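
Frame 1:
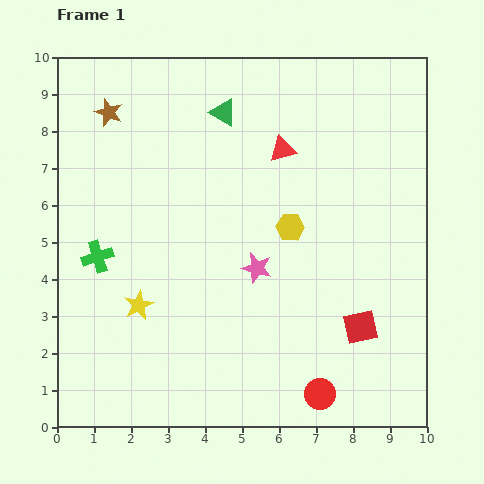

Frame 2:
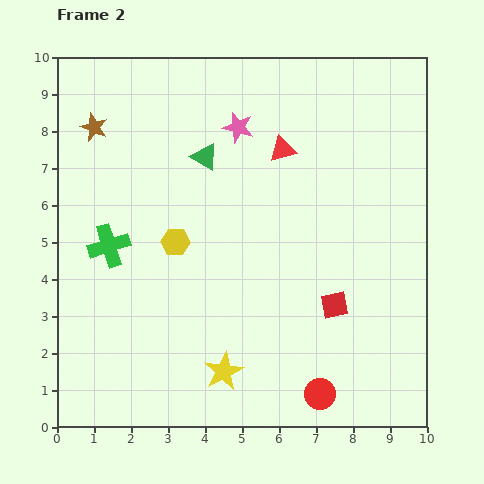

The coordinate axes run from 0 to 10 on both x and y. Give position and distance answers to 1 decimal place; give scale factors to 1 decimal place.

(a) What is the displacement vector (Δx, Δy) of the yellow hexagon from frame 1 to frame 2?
(-3.1, -0.4)

The yellow hexagon was at (6.3, 5.4) in frame 1 and (3.2, 5.0) in frame 2.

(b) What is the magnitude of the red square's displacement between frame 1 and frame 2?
0.9

The red square moved from (8.2, 2.7) to (7.5, 3.3), a distance of √(0.7² + 0.6²) ≈ 0.9.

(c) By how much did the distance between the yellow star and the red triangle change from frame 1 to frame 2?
+0.5

Distance in frame 1: 5.7. Distance in frame 2: 6.2.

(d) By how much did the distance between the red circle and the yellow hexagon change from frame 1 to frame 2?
+1.1

Distance in frame 1: 4.6. Distance in frame 2: 5.7.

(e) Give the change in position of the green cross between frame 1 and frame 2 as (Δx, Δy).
(0.3, 0.3)

The green cross was at (1.1, 4.6) in frame 1 and (1.4, 4.9) in frame 2.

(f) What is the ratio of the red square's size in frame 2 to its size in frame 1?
0.8×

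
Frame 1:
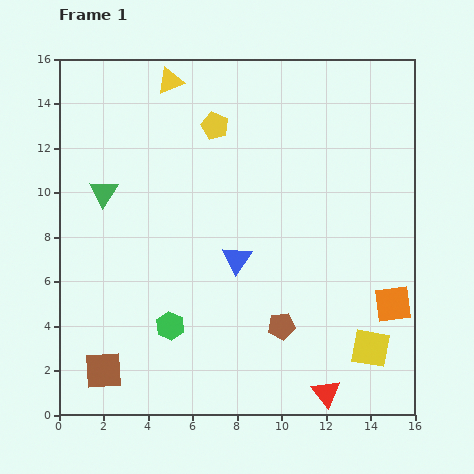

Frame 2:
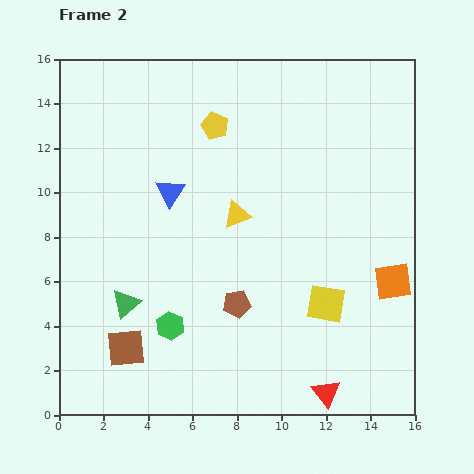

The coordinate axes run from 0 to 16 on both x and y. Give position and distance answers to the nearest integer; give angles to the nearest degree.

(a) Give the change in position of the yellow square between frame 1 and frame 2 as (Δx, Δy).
(-2, 2)

The yellow square was at (14, 3) in frame 1 and (12, 5) in frame 2.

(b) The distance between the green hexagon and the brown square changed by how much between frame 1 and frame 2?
-2

Distance in frame 1: 4. Distance in frame 2: 2.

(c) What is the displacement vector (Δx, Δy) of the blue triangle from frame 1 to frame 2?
(-3, 3)

The blue triangle was at (8, 7) in frame 1 and (5, 10) in frame 2.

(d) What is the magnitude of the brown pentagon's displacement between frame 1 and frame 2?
2

The brown pentagon moved from (10, 4) to (8, 5), a distance of √(2² + 1²) ≈ 2.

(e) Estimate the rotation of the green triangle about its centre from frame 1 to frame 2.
17° clockwise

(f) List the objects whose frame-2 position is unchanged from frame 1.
the yellow pentagon, the green hexagon, the red triangle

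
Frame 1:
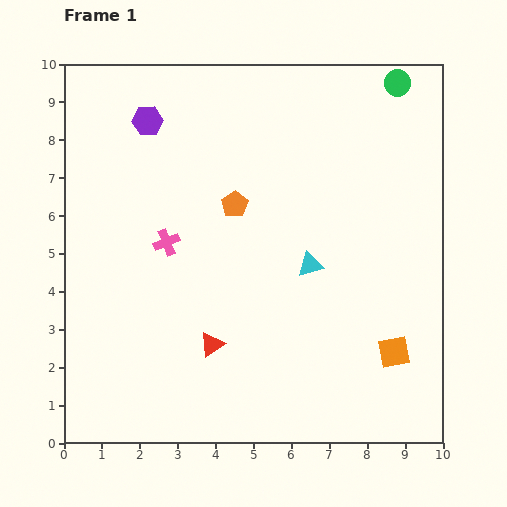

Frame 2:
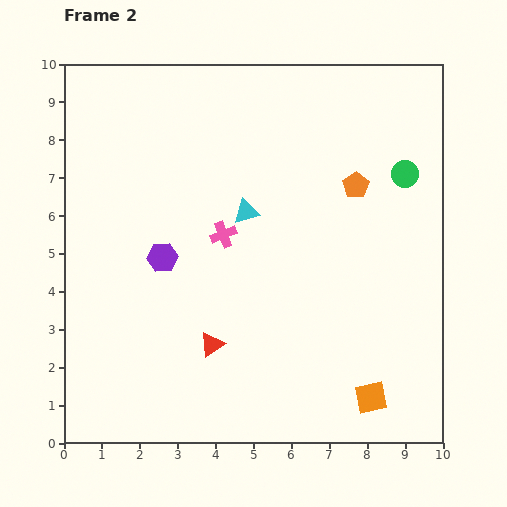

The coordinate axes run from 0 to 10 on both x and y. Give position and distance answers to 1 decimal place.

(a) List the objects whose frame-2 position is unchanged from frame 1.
the red triangle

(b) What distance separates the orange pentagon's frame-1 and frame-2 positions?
3.2

The orange pentagon moved from (4.5, 6.3) to (7.7, 6.8), a distance of √(3.2² + 0.5²) ≈ 3.2.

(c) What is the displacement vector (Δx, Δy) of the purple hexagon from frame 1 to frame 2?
(0.4, -3.6)

The purple hexagon was at (2.2, 8.5) in frame 1 and (2.6, 4.9) in frame 2.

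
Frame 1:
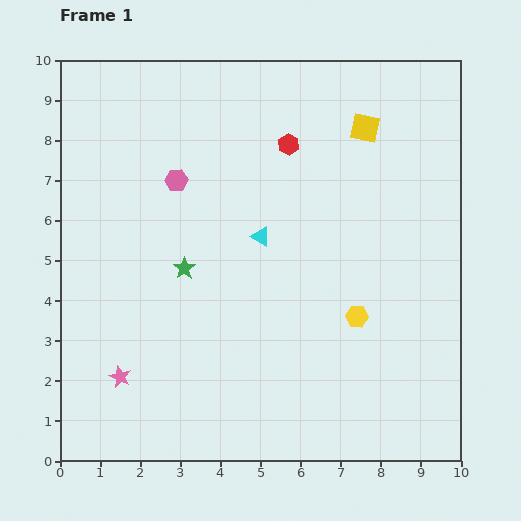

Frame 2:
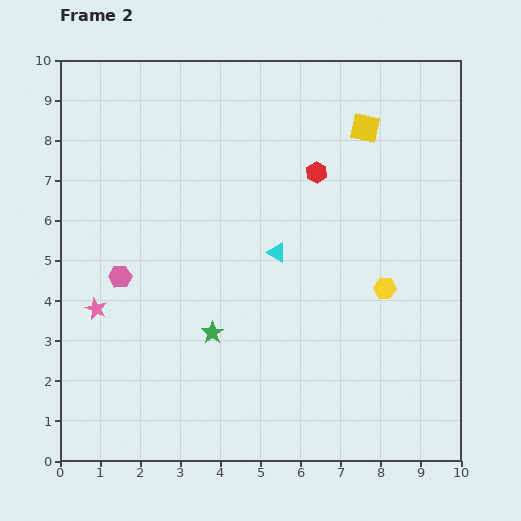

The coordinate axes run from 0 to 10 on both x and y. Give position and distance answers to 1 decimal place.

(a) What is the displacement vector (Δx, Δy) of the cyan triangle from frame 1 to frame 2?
(0.4, -0.4)

The cyan triangle was at (5.0, 5.6) in frame 1 and (5.4, 5.2) in frame 2.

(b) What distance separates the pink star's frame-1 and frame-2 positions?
1.8

The pink star moved from (1.5, 2.1) to (0.9, 3.8), a distance of √(0.6² + 1.7²) ≈ 1.8.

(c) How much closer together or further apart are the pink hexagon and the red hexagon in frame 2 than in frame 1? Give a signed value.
+2.6

Distance in frame 1: 2.9. Distance in frame 2: 5.5.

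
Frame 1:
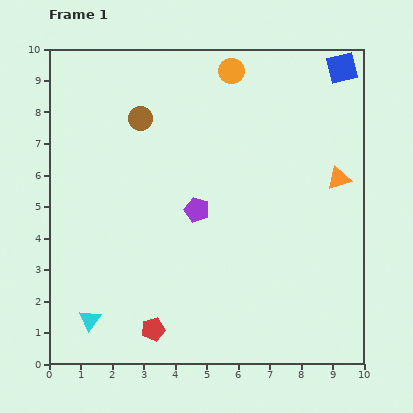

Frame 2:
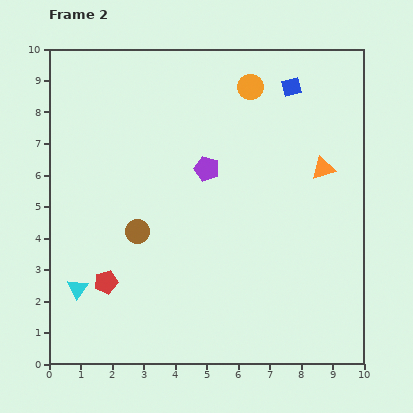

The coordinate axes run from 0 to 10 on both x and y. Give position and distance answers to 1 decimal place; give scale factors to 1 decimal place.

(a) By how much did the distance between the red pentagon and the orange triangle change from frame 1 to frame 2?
+0.2

Distance in frame 1: 7.6. Distance in frame 2: 7.8.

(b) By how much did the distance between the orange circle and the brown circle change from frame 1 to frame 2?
+2.5

Distance in frame 1: 3.3. Distance in frame 2: 5.8.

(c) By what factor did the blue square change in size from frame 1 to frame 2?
0.6×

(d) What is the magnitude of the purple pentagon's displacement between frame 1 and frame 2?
1.3

The purple pentagon moved from (4.7, 4.9) to (5.0, 6.2), a distance of √(0.3² + 1.3²) ≈ 1.3.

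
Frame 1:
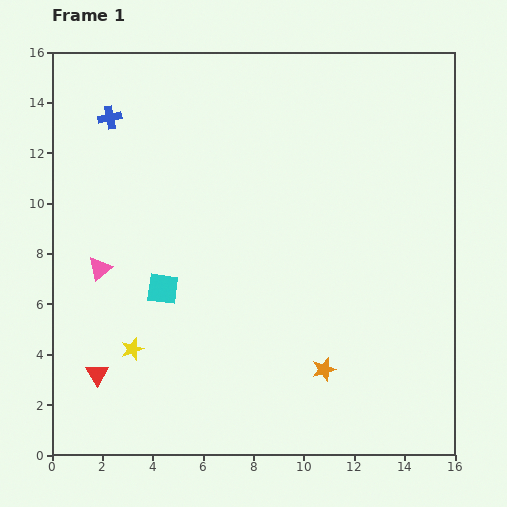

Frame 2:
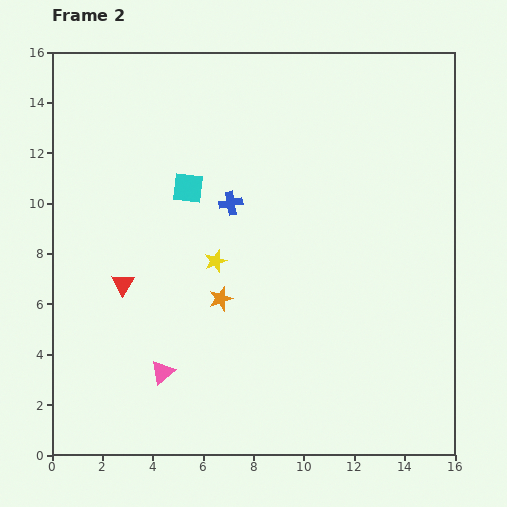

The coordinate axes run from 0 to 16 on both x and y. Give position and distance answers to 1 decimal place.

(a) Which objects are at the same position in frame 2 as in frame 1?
none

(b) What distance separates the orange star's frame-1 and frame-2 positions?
5.0

The orange star moved from (10.8, 3.4) to (6.7, 6.2), a distance of √(4.1² + 2.8²) ≈ 5.0.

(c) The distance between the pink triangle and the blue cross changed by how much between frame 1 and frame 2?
+1.2

Distance in frame 1: 6.0. Distance in frame 2: 7.2.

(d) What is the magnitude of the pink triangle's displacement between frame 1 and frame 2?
4.8

The pink triangle moved from (1.9, 7.4) to (4.4, 3.3), a distance of √(2.5² + 4.1²) ≈ 4.8.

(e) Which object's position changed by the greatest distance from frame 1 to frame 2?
the blue cross

(moved 5.9; next 5.0)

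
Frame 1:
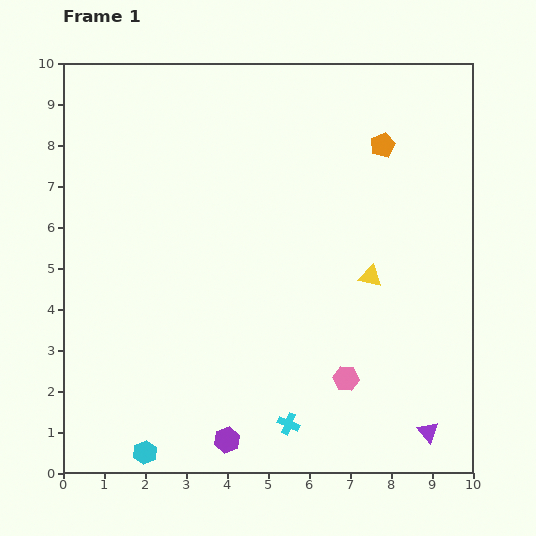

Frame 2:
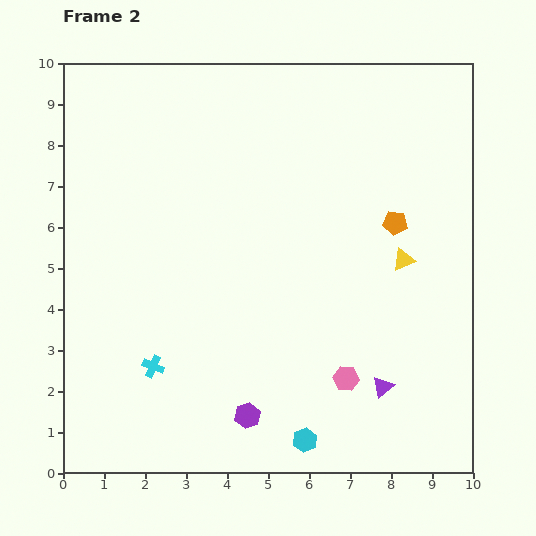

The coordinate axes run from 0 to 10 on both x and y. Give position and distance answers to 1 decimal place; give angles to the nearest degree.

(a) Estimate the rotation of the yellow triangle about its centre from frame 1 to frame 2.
34° counter-clockwise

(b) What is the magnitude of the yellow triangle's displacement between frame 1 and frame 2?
0.9

The yellow triangle moved from (7.5, 4.8) to (8.3, 5.2), a distance of √(0.8² + 0.4²) ≈ 0.9.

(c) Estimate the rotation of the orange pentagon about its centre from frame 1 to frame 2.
30° clockwise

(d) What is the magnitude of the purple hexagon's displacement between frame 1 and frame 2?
0.8

The purple hexagon moved from (4.0, 0.8) to (4.5, 1.4), a distance of √(0.5² + 0.6²) ≈ 0.8.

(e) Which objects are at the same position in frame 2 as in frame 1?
the pink hexagon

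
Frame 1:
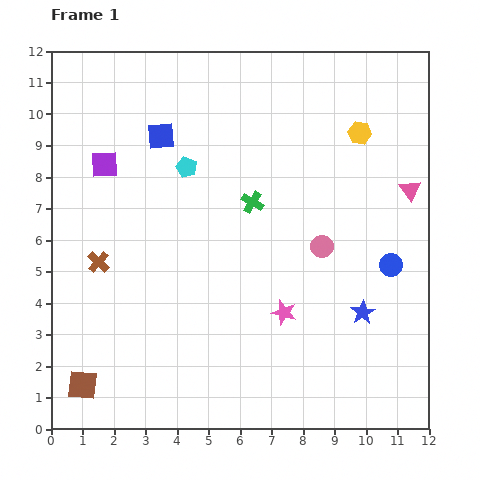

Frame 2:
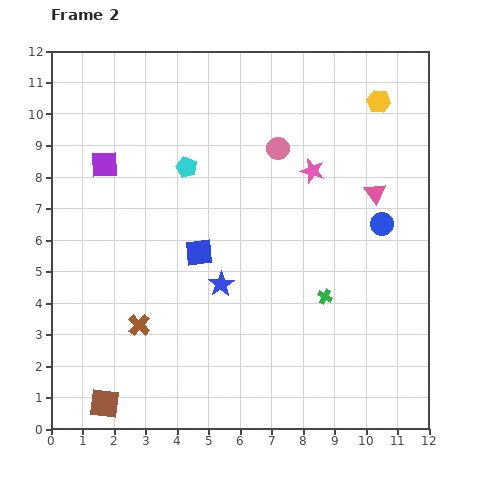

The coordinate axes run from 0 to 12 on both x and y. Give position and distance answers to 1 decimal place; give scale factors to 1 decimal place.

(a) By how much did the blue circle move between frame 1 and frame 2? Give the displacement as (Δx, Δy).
(-0.3, 1.3)

The blue circle was at (10.8, 5.2) in frame 1 and (10.5, 6.5) in frame 2.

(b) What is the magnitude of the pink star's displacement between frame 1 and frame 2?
4.6

The pink star moved from (7.4, 3.7) to (8.3, 8.2), a distance of √(0.9² + 4.5²) ≈ 4.6.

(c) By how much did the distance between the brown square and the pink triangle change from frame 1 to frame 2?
-1.2

Distance in frame 1: 12.1. Distance in frame 2: 10.9.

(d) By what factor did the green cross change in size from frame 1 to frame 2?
0.7×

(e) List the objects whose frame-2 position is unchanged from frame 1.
the cyan pentagon, the purple square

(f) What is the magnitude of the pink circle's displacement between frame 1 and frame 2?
3.4

The pink circle moved from (8.6, 5.8) to (7.2, 8.9), a distance of √(1.4² + 3.1²) ≈ 3.4.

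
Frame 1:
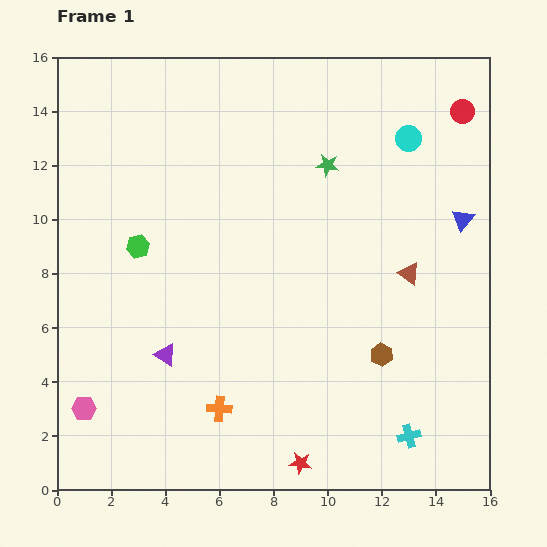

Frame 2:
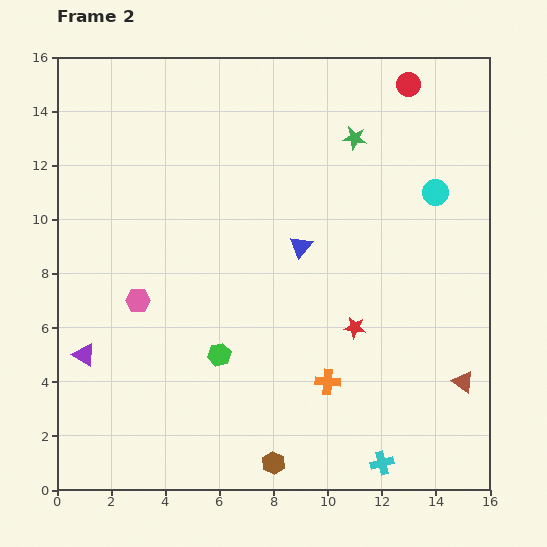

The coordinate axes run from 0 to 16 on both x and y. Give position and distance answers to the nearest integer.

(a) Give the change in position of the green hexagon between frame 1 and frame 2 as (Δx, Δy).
(3, -4)

The green hexagon was at (3, 9) in frame 1 and (6, 5) in frame 2.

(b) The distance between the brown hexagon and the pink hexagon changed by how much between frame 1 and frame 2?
-3

Distance in frame 1: 11. Distance in frame 2: 8.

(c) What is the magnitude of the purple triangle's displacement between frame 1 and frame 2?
3

The purple triangle moved from (4, 5) to (1, 5), a distance of √(3² + 0²) ≈ 3.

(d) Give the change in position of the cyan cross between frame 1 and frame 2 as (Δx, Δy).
(-1, -1)

The cyan cross was at (13, 2) in frame 1 and (12, 1) in frame 2.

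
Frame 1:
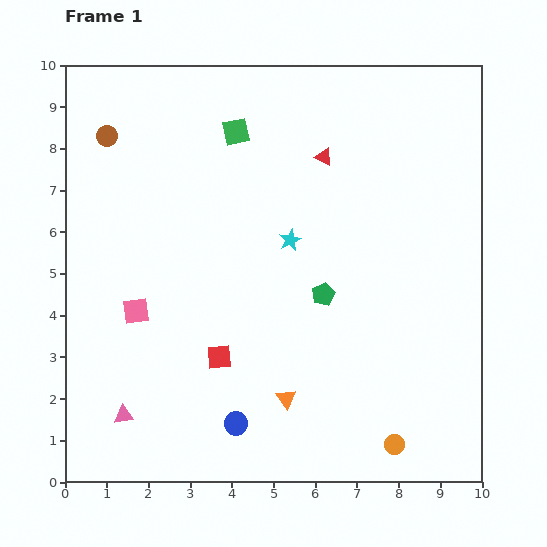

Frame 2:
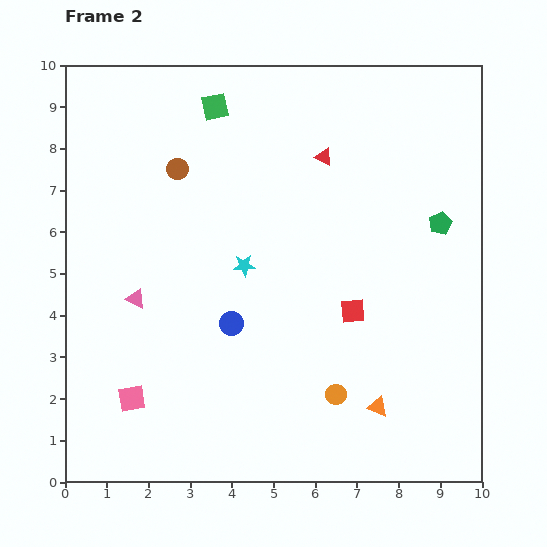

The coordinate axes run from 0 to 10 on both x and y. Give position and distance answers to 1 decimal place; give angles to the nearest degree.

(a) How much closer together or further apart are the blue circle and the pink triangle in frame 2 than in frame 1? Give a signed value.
-0.3

Distance in frame 1: 2.7. Distance in frame 2: 2.4.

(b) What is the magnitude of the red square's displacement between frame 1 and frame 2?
3.4

The red square moved from (3.7, 3.0) to (6.9, 4.1), a distance of √(3.2² + 1.1²) ≈ 3.4.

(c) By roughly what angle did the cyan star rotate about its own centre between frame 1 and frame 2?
22° clockwise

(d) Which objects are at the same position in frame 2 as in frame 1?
the red triangle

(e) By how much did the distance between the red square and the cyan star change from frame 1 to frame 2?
-0.5

Distance in frame 1: 3.3. Distance in frame 2: 2.8.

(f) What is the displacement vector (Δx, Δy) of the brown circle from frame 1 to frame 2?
(1.7, -0.8)

The brown circle was at (1.0, 8.3) in frame 1 and (2.7, 7.5) in frame 2.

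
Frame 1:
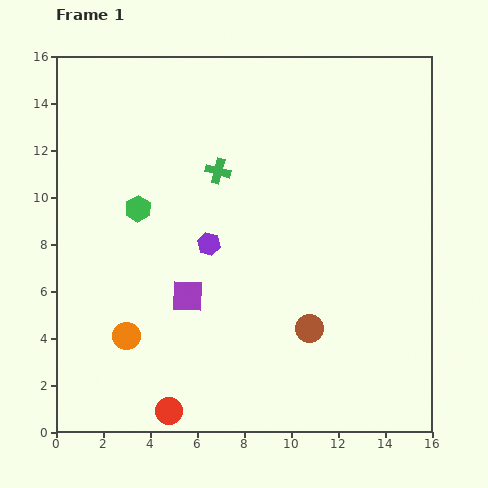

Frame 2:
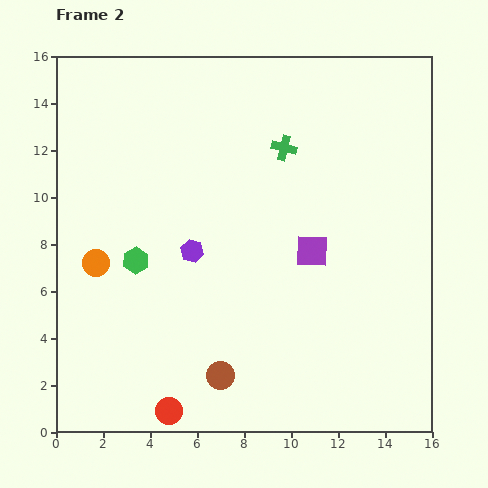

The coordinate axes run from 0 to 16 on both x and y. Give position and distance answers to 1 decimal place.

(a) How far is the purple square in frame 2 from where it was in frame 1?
5.6

The purple square moved from (5.6, 5.8) to (10.9, 7.7), a distance of √(5.3² + 1.9²) ≈ 5.6.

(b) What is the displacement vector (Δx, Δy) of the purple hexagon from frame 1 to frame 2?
(-0.7, -0.3)

The purple hexagon was at (6.5, 8.0) in frame 1 and (5.8, 7.7) in frame 2.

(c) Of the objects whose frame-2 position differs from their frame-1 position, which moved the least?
the purple hexagon

(moved 0.8)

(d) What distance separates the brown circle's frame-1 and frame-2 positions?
4.3

The brown circle moved from (10.8, 4.4) to (7.0, 2.4), a distance of √(3.8² + 2.0²) ≈ 4.3.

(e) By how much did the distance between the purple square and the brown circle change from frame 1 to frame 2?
+1.2

Distance in frame 1: 5.4. Distance in frame 2: 6.6.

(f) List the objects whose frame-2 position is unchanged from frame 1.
the red circle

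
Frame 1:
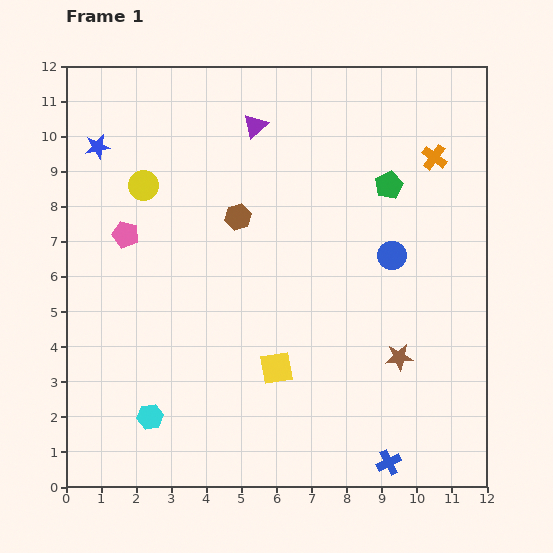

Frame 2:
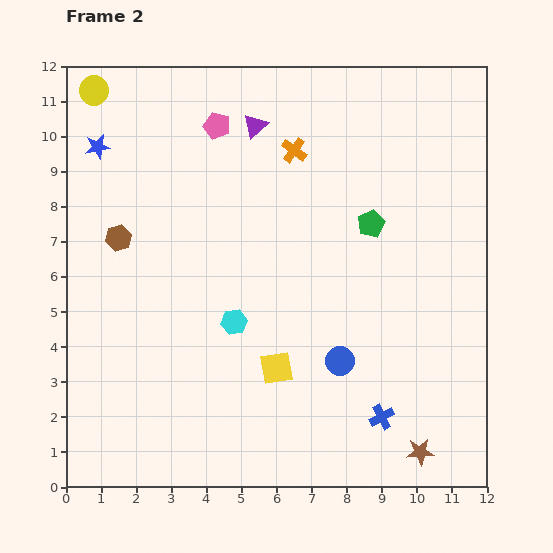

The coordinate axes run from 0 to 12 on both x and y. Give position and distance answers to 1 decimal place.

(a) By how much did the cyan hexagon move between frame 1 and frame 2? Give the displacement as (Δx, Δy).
(2.4, 2.7)

The cyan hexagon was at (2.4, 2.0) in frame 1 and (4.8, 4.7) in frame 2.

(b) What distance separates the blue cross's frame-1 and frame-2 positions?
1.3

The blue cross moved from (9.2, 0.7) to (9.0, 2.0), a distance of √(0.2² + 1.3²) ≈ 1.3.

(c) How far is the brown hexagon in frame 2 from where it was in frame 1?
3.5

The brown hexagon moved from (4.9, 7.7) to (1.5, 7.1), a distance of √(3.4² + 0.6²) ≈ 3.5.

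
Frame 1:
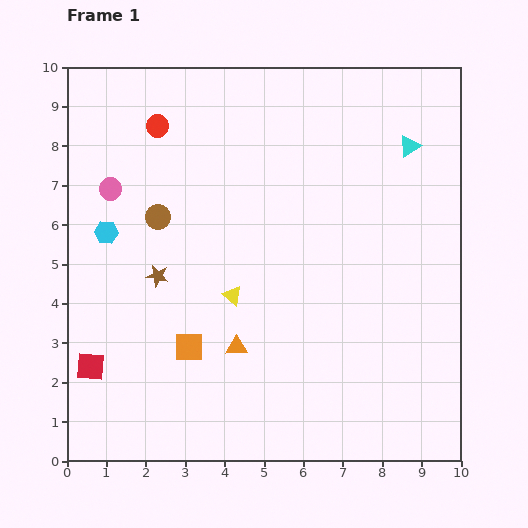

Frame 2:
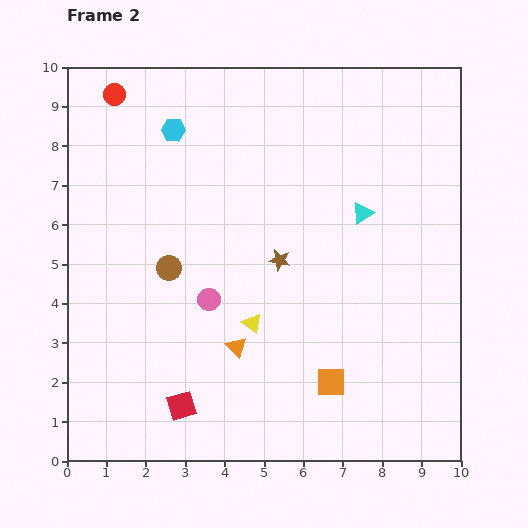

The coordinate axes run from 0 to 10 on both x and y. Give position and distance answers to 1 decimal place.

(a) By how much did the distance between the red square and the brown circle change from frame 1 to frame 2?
-0.7

Distance in frame 1: 4.2. Distance in frame 2: 3.5.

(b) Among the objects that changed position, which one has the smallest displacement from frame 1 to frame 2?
the yellow triangle

(moved 0.9)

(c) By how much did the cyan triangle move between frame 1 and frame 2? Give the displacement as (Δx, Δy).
(-1.2, -1.7)

The cyan triangle was at (8.7, 8.0) in frame 1 and (7.5, 6.3) in frame 2.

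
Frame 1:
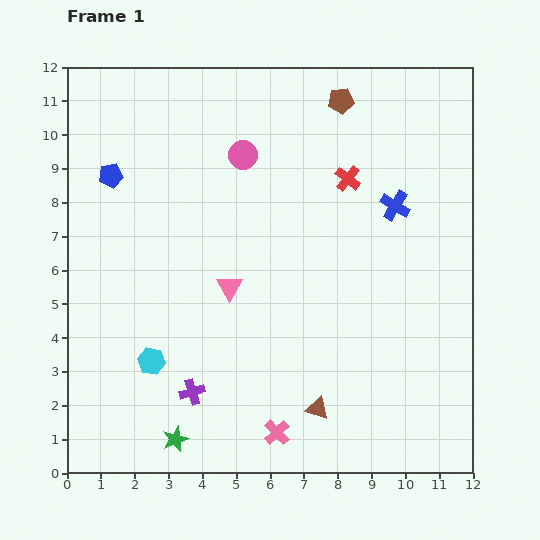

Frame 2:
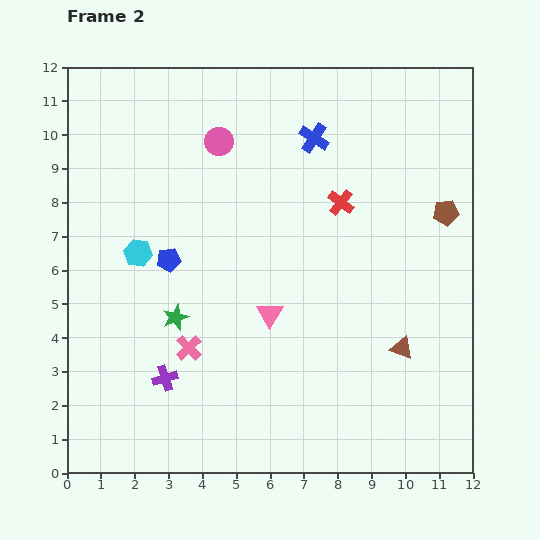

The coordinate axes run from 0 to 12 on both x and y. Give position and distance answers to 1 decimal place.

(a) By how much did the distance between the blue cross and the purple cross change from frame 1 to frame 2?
+0.3

Distance in frame 1: 8.1. Distance in frame 2: 8.4.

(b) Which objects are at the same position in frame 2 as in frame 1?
none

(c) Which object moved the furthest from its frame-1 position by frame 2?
the brown pentagon

(moved 4.5; next 3.6)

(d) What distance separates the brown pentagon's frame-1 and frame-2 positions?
4.5

The brown pentagon moved from (8.1, 11.0) to (11.2, 7.7), a distance of √(3.1² + 3.3²) ≈ 4.5.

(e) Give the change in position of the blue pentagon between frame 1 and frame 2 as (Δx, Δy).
(1.7, -2.5)

The blue pentagon was at (1.3, 8.8) in frame 1 and (3.0, 6.3) in frame 2.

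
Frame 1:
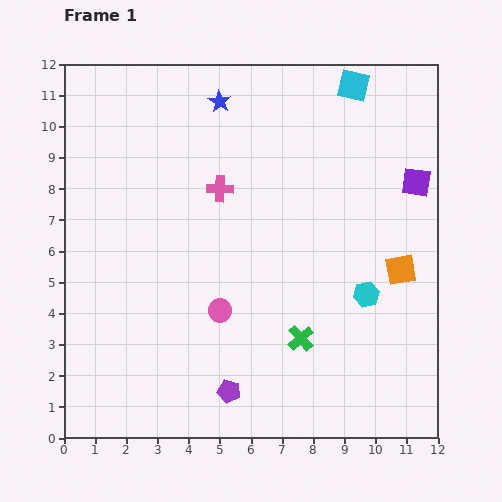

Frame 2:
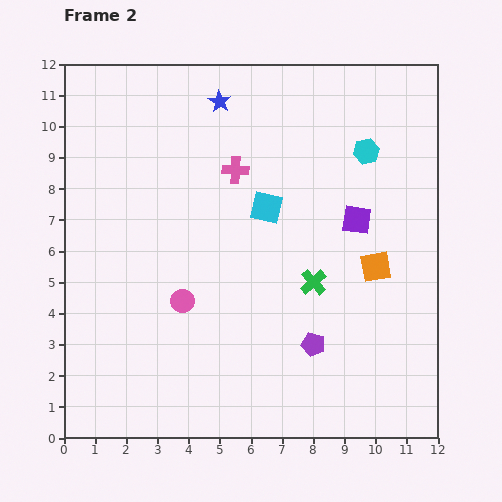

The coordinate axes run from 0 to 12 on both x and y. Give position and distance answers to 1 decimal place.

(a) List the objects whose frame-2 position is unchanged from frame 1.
the blue star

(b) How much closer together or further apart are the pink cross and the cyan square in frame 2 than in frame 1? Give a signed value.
-3.8

Distance in frame 1: 5.4. Distance in frame 2: 1.6.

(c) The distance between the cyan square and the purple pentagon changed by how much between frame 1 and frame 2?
-6.0

Distance in frame 1: 10.6. Distance in frame 2: 4.6.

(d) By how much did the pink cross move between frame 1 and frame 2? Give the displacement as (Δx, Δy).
(0.5, 0.6)

The pink cross was at (5.0, 8.0) in frame 1 and (5.5, 8.6) in frame 2.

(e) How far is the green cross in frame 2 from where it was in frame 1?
1.8

The green cross moved from (7.6, 3.2) to (8.0, 5.0), a distance of √(0.4² + 1.8²) ≈ 1.8.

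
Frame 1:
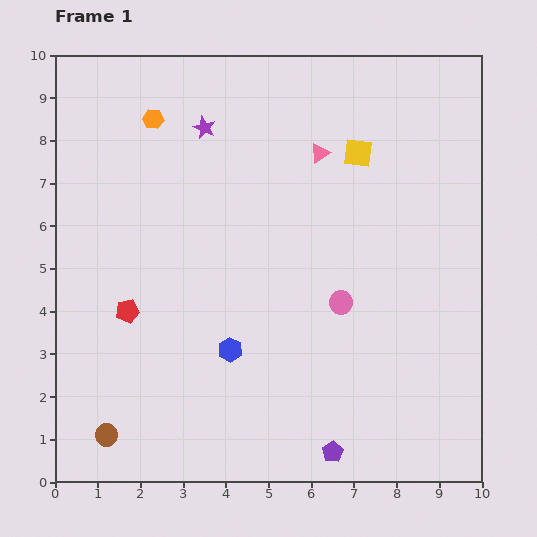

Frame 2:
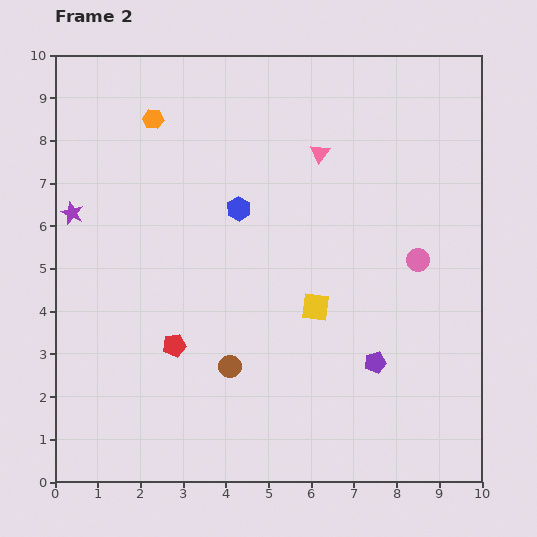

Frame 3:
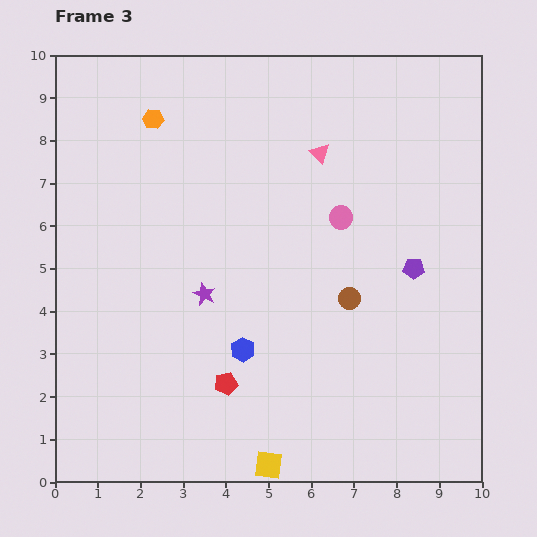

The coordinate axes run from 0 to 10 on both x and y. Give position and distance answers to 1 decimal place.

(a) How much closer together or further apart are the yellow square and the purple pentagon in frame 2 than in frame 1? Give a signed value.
-5.1

Distance in frame 1: 7.0. Distance in frame 2: 1.9.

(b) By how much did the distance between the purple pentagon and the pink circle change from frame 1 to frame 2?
-0.9

Distance in frame 1: 3.5. Distance in frame 2: 2.6.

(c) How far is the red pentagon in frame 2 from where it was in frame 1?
1.4

The red pentagon moved from (1.7, 4.0) to (2.8, 3.2), a distance of √(1.1² + 0.8²) ≈ 1.4.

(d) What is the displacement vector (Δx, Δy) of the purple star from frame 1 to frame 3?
(0.0, -3.9)

The purple star was at (3.5, 8.3) in frame 1 and (3.5, 4.4) in frame 3.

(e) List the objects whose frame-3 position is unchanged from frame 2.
the orange hexagon, the pink triangle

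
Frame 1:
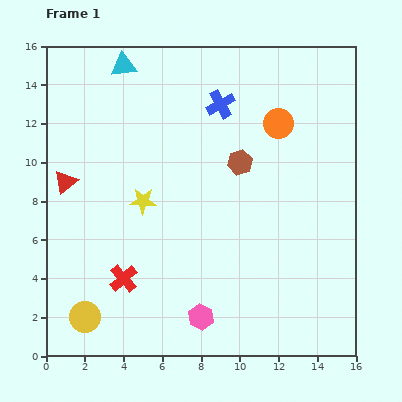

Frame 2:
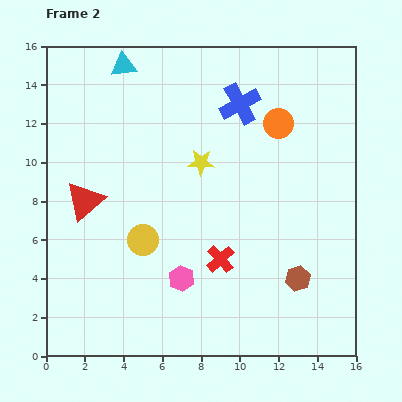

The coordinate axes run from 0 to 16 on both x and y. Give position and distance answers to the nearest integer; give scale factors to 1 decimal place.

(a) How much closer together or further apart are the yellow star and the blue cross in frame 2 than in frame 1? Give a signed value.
-2

Distance in frame 1: 6. Distance in frame 2: 4.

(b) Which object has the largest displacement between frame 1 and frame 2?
the brown hexagon

(moved 7; next 5)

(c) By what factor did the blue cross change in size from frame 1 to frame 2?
1.5×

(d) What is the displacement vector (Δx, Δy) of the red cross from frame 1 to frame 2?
(5, 1)

The red cross was at (4, 4) in frame 1 and (9, 5) in frame 2.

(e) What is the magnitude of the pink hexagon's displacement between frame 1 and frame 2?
2

The pink hexagon moved from (8, 2) to (7, 4), a distance of √(1² + 2²) ≈ 2.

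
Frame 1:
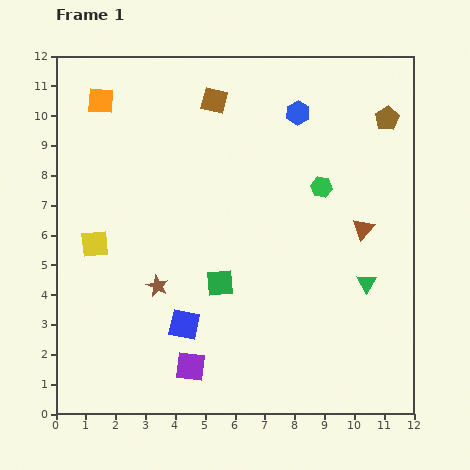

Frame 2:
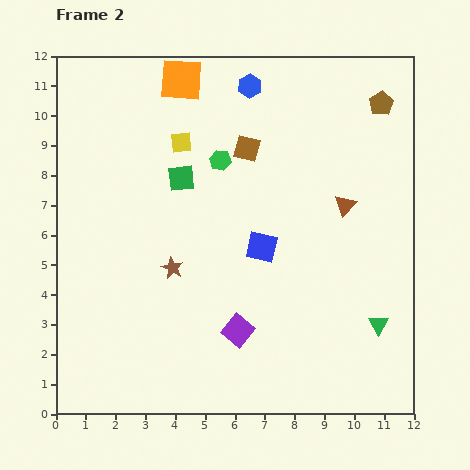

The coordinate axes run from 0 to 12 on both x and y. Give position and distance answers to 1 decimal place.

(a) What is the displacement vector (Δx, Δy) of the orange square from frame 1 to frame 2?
(2.7, 0.7)

The orange square was at (1.5, 10.5) in frame 1 and (4.2, 11.2) in frame 2.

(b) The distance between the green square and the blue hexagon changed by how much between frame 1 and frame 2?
-2.4

Distance in frame 1: 6.3. Distance in frame 2: 3.9.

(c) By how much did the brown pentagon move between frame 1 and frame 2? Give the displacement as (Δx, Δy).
(-0.2, 0.5)

The brown pentagon was at (11.1, 9.9) in frame 1 and (10.9, 10.4) in frame 2.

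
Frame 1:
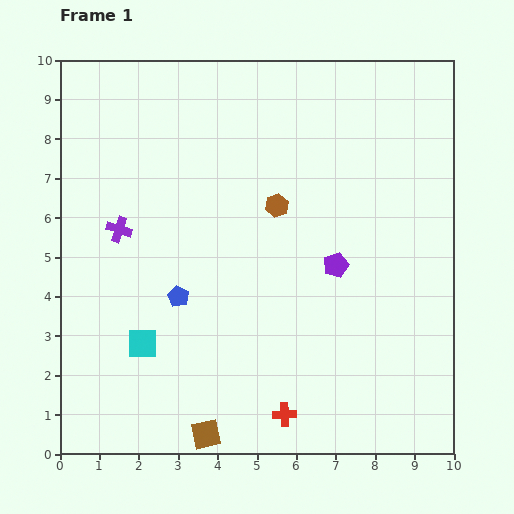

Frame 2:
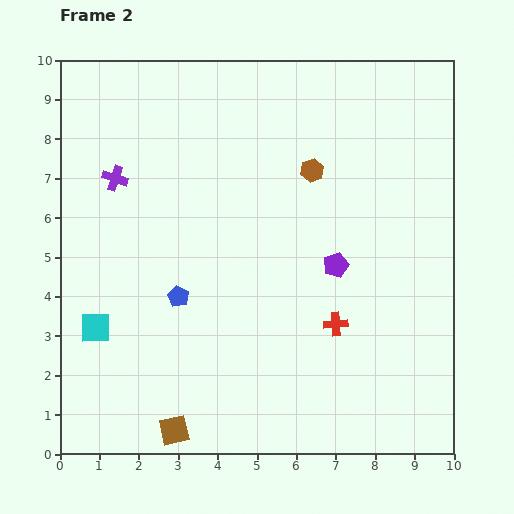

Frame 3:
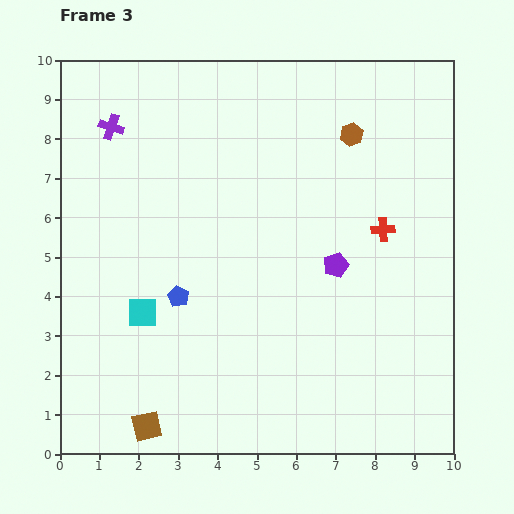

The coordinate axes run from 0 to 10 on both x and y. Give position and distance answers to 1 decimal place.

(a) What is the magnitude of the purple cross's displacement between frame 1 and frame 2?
1.3

The purple cross moved from (1.5, 5.7) to (1.4, 7.0), a distance of √(0.1² + 1.3²) ≈ 1.3.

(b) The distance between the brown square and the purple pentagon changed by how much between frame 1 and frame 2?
+0.5

Distance in frame 1: 5.4. Distance in frame 2: 5.9.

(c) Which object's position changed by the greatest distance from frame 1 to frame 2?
the red cross

(moved 2.6; next 1.3)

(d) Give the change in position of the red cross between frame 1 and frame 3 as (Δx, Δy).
(2.5, 4.7)

The red cross was at (5.7, 1.0) in frame 1 and (8.2, 5.7) in frame 3.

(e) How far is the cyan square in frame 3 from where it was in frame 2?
1.3

The cyan square moved from (0.9, 3.2) to (2.1, 3.6), a distance of √(1.2² + 0.4²) ≈ 1.3.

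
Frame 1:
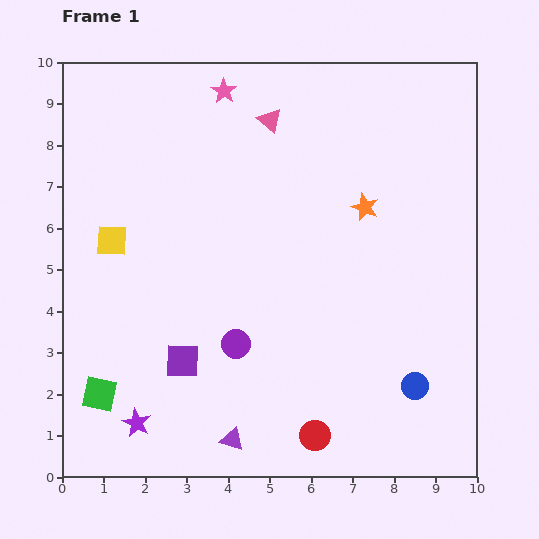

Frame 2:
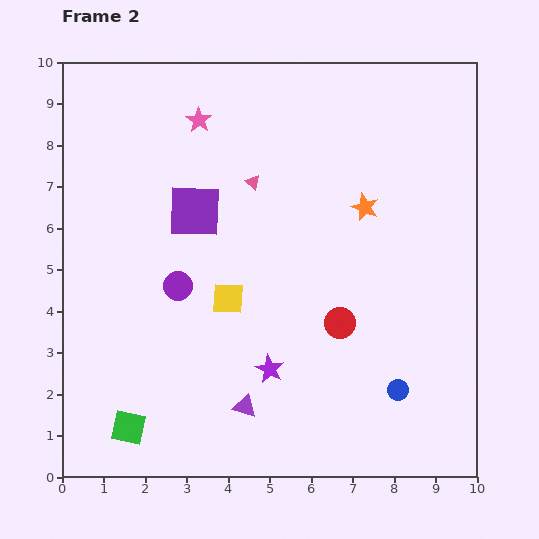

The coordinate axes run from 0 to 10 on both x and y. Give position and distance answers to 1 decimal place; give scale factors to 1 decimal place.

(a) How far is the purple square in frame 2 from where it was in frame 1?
3.6

The purple square moved from (2.9, 2.8) to (3.2, 6.4), a distance of √(0.3² + 3.6²) ≈ 3.6.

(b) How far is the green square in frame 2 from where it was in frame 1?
1.1

The green square moved from (0.9, 2.0) to (1.6, 1.2), a distance of √(0.7² + 0.8²) ≈ 1.1.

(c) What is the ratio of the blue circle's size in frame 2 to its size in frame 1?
0.8×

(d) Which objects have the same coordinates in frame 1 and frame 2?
the orange star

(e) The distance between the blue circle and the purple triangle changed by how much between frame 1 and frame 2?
-0.9

Distance in frame 1: 4.6. Distance in frame 2: 3.7.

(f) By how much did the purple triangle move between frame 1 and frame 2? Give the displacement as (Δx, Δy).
(0.3, 0.8)

The purple triangle was at (4.1, 0.9) in frame 1 and (4.4, 1.7) in frame 2.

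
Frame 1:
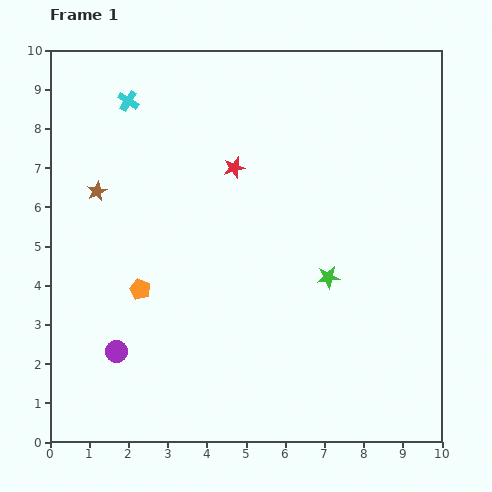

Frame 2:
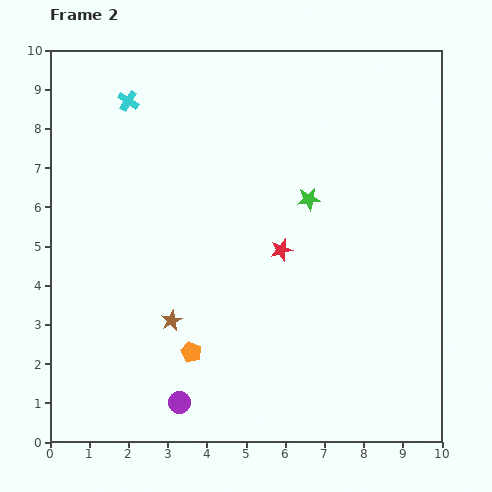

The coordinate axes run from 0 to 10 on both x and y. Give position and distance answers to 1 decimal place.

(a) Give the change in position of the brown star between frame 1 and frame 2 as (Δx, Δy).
(1.9, -3.3)

The brown star was at (1.2, 6.4) in frame 1 and (3.1, 3.1) in frame 2.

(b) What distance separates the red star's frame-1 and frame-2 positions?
2.4

The red star moved from (4.7, 7.0) to (5.9, 4.9), a distance of √(1.2² + 2.1²) ≈ 2.4.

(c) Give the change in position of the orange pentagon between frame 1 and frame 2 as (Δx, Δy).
(1.3, -1.6)

The orange pentagon was at (2.3, 3.9) in frame 1 and (3.6, 2.3) in frame 2.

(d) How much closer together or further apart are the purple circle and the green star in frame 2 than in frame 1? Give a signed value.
+0.5

Distance in frame 1: 5.7. Distance in frame 2: 6.2.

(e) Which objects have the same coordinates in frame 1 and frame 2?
the cyan cross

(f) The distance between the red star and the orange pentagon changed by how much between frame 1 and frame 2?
-0.4

Distance in frame 1: 3.9. Distance in frame 2: 3.5.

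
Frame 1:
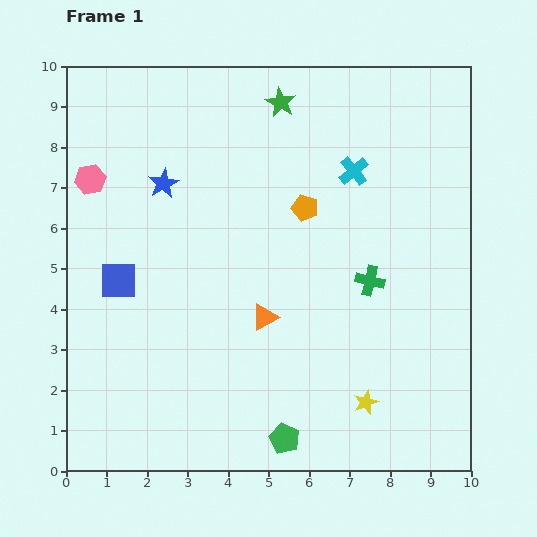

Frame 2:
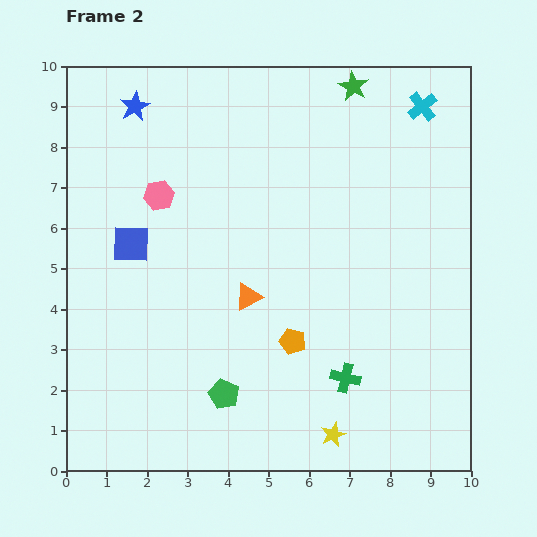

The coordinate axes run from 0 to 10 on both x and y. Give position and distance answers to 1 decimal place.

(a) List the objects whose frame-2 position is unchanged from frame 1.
none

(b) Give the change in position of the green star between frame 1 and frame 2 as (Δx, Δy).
(1.8, 0.4)

The green star was at (5.3, 9.1) in frame 1 and (7.1, 9.5) in frame 2.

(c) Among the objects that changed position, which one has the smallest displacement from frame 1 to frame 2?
the orange triangle

(moved 0.6)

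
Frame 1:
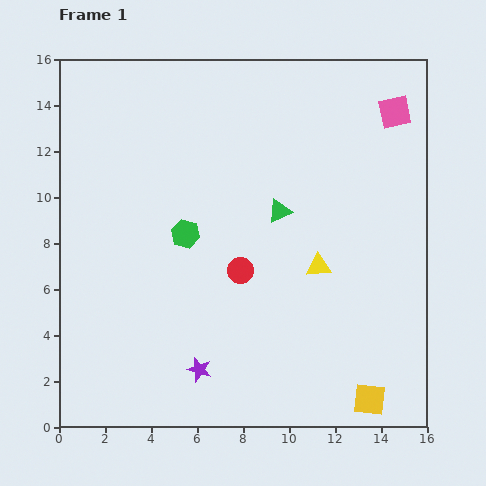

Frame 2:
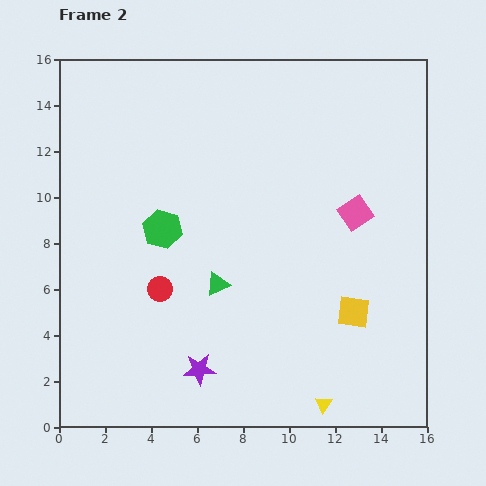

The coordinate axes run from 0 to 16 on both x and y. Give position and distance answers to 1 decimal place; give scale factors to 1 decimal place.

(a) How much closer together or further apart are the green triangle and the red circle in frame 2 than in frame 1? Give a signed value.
-0.6

Distance in frame 1: 3.1. Distance in frame 2: 2.5.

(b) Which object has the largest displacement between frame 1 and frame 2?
the yellow triangle

(moved 6.0; next 4.7)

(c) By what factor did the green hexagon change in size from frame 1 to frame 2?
1.4×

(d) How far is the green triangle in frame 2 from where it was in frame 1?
4.2

The green triangle moved from (9.6, 9.4) to (6.9, 6.2), a distance of √(2.7² + 3.2²) ≈ 4.2.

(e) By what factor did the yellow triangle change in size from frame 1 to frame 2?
0.7×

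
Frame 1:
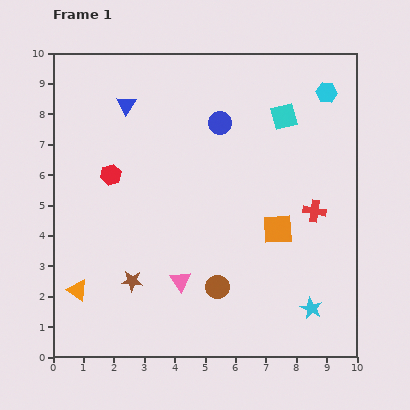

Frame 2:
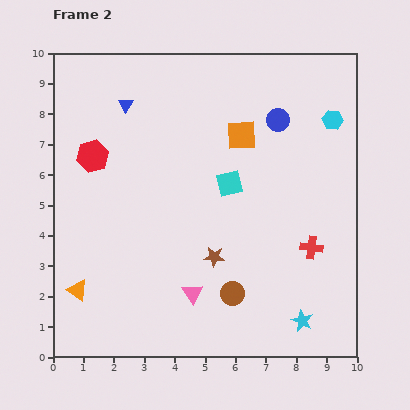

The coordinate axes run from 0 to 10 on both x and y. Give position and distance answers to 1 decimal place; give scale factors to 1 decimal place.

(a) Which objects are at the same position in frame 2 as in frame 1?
the blue triangle, the orange triangle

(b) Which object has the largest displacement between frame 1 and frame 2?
the orange square

(moved 3.3; next 2.8)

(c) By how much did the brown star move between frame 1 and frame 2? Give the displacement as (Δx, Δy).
(2.7, 0.8)

The brown star was at (2.6, 2.5) in frame 1 and (5.3, 3.3) in frame 2.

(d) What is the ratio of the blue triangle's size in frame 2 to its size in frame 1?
0.7×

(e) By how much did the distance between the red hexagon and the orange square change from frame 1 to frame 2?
-0.9

Distance in frame 1: 5.8. Distance in frame 2: 4.9.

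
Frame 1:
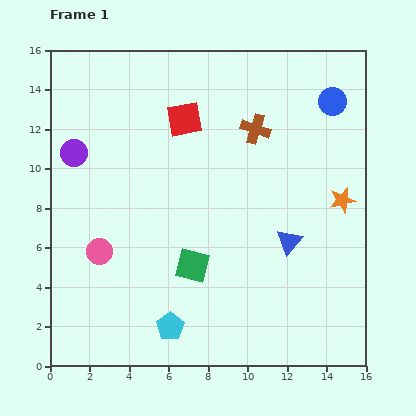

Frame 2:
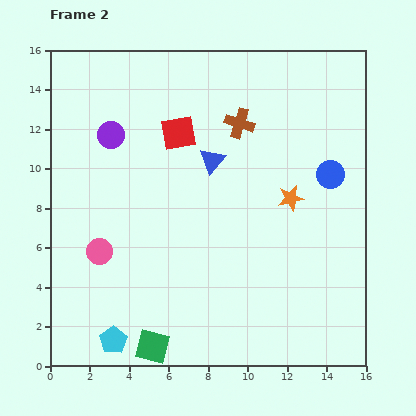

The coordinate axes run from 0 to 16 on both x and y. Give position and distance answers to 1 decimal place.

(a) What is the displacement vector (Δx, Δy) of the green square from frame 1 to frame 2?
(-2.0, -4.1)

The green square was at (7.2, 5.1) in frame 1 and (5.2, 1.0) in frame 2.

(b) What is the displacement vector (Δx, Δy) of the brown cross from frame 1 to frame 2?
(-0.8, 0.3)

The brown cross was at (10.4, 12.0) in frame 1 and (9.6, 12.3) in frame 2.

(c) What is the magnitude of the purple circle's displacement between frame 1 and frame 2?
2.1

The purple circle moved from (1.2, 10.8) to (3.1, 11.7), a distance of √(1.9² + 0.9²) ≈ 2.1.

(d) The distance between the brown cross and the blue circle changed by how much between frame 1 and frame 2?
+1.2

Distance in frame 1: 4.1. Distance in frame 2: 5.3.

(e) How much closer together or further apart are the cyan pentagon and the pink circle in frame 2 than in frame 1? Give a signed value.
-0.6

Distance in frame 1: 5.2. Distance in frame 2: 4.6.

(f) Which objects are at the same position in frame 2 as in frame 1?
the pink circle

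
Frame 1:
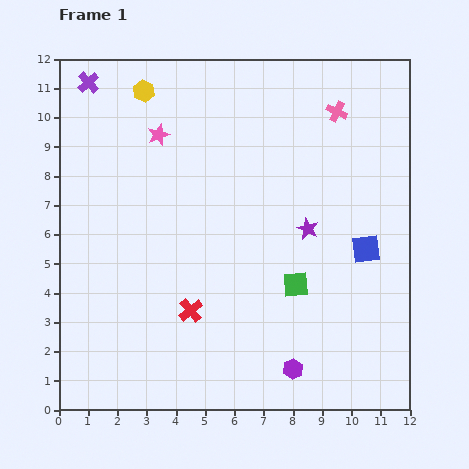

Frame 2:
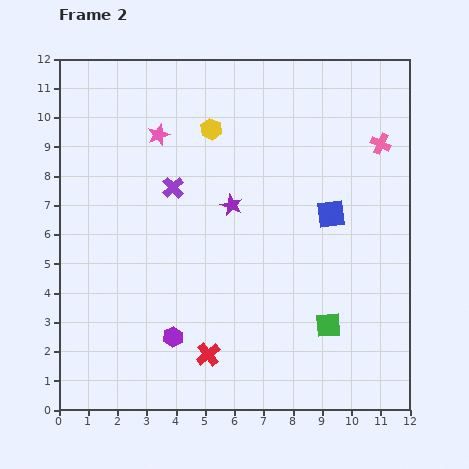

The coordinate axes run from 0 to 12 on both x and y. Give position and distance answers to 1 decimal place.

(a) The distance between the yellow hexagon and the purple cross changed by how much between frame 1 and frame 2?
+0.5

Distance in frame 1: 1.9. Distance in frame 2: 2.4.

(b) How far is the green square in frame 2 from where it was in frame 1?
1.8

The green square moved from (8.1, 4.3) to (9.2, 2.9), a distance of √(1.1² + 1.4²) ≈ 1.8.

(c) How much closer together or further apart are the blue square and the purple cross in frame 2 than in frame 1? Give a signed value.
-5.6

Distance in frame 1: 11.1. Distance in frame 2: 5.5.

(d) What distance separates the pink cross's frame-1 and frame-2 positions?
1.9

The pink cross moved from (9.5, 10.2) to (11.0, 9.1), a distance of √(1.5² + 1.1²) ≈ 1.9.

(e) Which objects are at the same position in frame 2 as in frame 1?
the pink star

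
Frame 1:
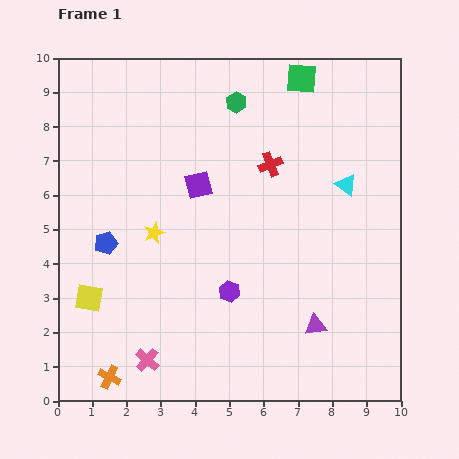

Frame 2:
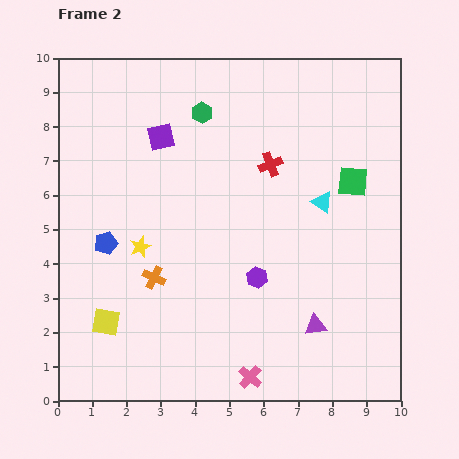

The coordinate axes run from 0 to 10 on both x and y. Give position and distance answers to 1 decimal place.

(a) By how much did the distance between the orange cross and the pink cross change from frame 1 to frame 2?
+2.8

Distance in frame 1: 1.2. Distance in frame 2: 4.0.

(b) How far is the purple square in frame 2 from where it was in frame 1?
1.8

The purple square moved from (4.1, 6.3) to (3.0, 7.7), a distance of √(1.1² + 1.4²) ≈ 1.8.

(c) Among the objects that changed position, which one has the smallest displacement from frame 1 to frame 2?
the yellow star

(moved 0.6)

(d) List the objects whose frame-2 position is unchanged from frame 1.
the blue pentagon, the purple triangle, the red cross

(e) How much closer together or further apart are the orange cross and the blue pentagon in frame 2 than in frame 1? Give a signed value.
-2.2

Distance in frame 1: 3.9. Distance in frame 2: 1.7.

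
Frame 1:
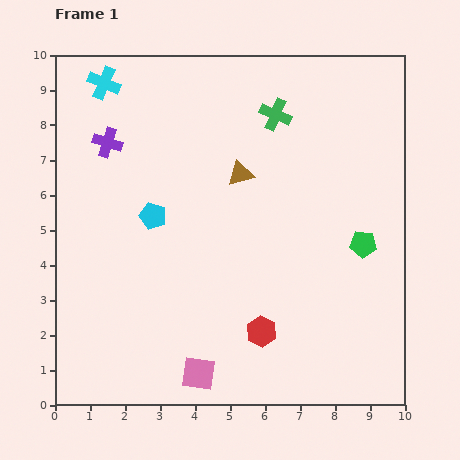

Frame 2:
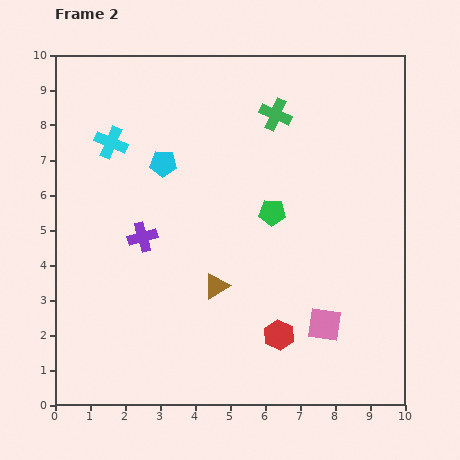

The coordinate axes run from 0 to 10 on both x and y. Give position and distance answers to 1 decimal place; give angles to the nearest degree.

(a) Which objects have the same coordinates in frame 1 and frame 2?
the green cross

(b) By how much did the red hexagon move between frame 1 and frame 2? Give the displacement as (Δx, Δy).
(0.5, -0.1)

The red hexagon was at (5.9, 2.1) in frame 1 and (6.4, 2.0) in frame 2.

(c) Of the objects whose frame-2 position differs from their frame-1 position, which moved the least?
the red hexagon

(moved 0.5)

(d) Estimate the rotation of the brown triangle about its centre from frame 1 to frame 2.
16° counter-clockwise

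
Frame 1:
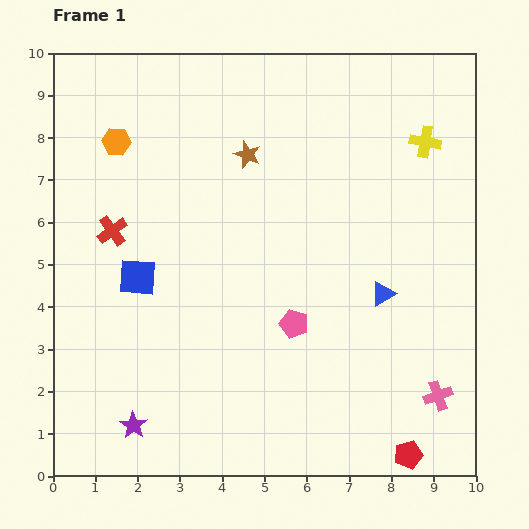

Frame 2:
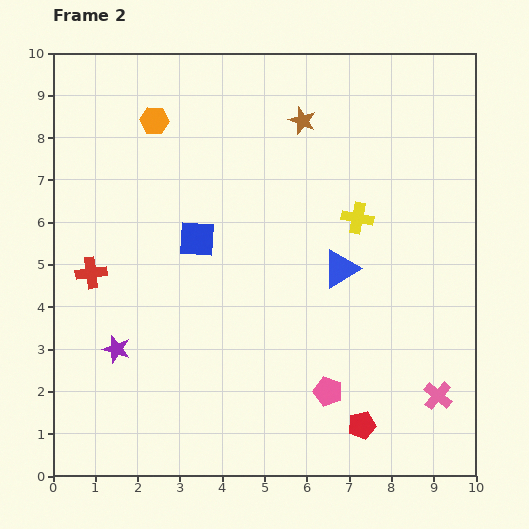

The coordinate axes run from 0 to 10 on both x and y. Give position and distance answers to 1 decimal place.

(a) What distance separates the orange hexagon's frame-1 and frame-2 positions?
1.0

The orange hexagon moved from (1.5, 7.9) to (2.4, 8.4), a distance of √(0.9² + 0.5²) ≈ 1.0.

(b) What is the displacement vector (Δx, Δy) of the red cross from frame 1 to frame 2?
(-0.5, -1.0)

The red cross was at (1.4, 5.8) in frame 1 and (0.9, 4.8) in frame 2.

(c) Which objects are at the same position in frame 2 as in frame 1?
the pink cross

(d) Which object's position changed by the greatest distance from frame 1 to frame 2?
the yellow cross

(moved 2.4; next 1.8)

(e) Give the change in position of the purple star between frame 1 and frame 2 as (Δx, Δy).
(-0.4, 1.8)

The purple star was at (1.9, 1.2) in frame 1 and (1.5, 3.0) in frame 2.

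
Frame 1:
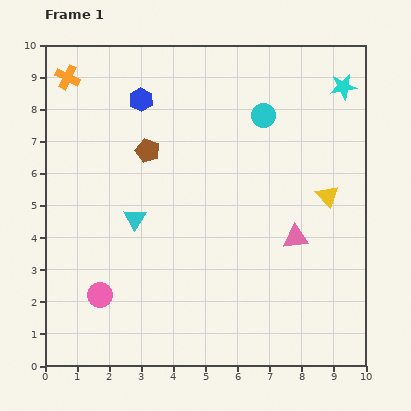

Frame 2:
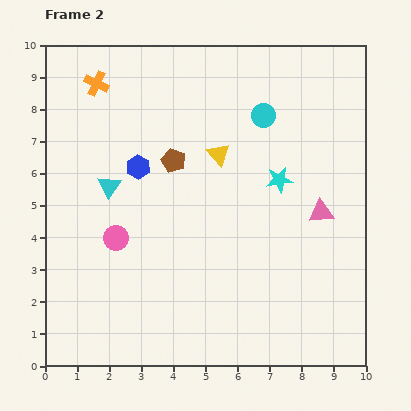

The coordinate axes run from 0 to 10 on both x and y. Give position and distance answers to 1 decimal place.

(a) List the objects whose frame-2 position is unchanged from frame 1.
the cyan circle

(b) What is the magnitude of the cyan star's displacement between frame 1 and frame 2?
3.5

The cyan star moved from (9.3, 8.7) to (7.3, 5.8), a distance of √(2.0² + 2.9²) ≈ 3.5.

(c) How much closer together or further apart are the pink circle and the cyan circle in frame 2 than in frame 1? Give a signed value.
-1.6

Distance in frame 1: 7.6. Distance in frame 2: 6.0.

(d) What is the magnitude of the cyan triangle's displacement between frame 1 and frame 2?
1.3

The cyan triangle moved from (2.8, 4.6) to (2.0, 5.6), a distance of √(0.8² + 1.0²) ≈ 1.3.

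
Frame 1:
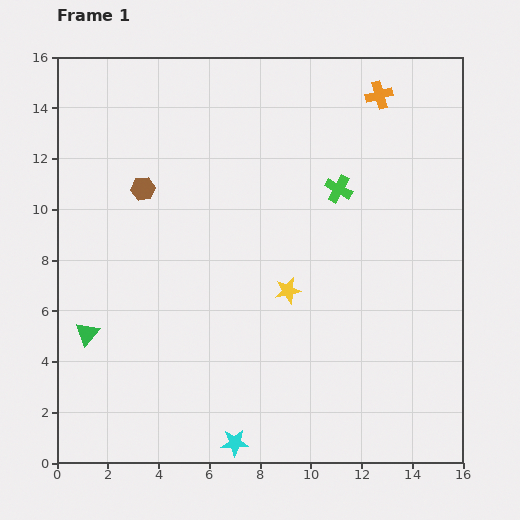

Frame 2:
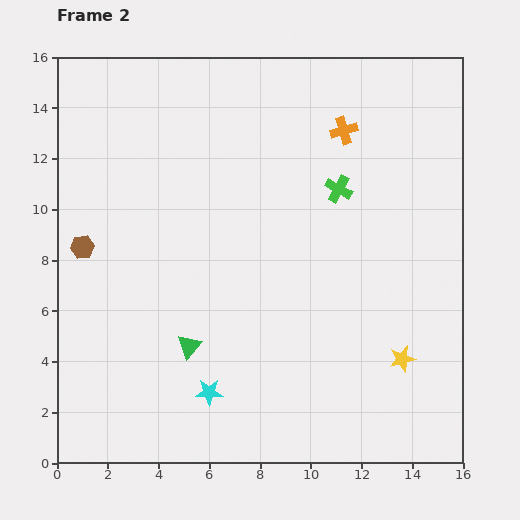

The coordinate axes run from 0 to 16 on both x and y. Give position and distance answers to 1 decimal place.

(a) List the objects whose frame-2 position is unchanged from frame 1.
the green cross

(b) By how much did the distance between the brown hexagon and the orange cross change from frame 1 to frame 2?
+1.3

Distance in frame 1: 10.0. Distance in frame 2: 11.3.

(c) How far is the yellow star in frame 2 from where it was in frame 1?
5.2

The yellow star moved from (9.1, 6.8) to (13.6, 4.1), a distance of √(4.5² + 2.7²) ≈ 5.2.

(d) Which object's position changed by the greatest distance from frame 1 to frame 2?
the yellow star

(moved 5.2; next 4.0)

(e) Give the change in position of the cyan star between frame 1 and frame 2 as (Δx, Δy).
(-1.0, 2.0)

The cyan star was at (7.0, 0.8) in frame 1 and (6.0, 2.8) in frame 2.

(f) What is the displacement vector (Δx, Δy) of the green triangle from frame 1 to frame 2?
(4.0, -0.5)

The green triangle was at (1.2, 5.1) in frame 1 and (5.2, 4.6) in frame 2.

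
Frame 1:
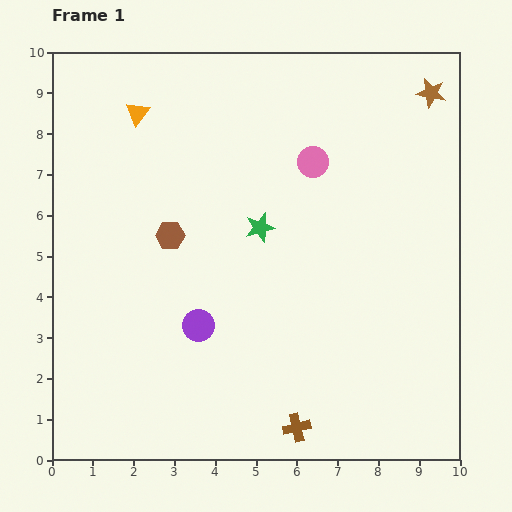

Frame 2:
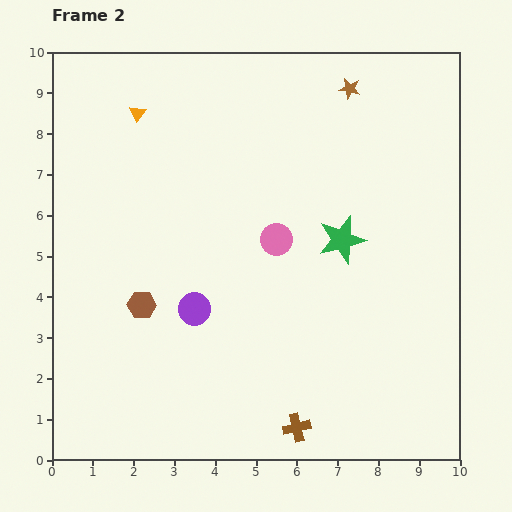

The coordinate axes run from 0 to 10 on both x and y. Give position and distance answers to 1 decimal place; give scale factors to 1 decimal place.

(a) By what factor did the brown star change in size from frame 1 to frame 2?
0.7×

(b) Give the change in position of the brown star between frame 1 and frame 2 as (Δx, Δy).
(-2.0, 0.1)

The brown star was at (9.3, 9.0) in frame 1 and (7.3, 9.1) in frame 2.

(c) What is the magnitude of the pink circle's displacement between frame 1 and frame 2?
2.1

The pink circle moved from (6.4, 7.3) to (5.5, 5.4), a distance of √(0.9² + 1.9²) ≈ 2.1.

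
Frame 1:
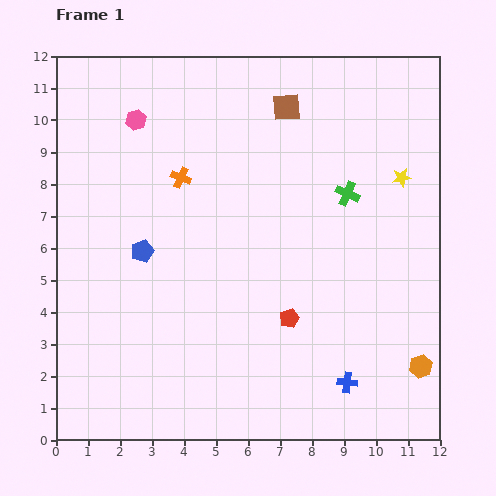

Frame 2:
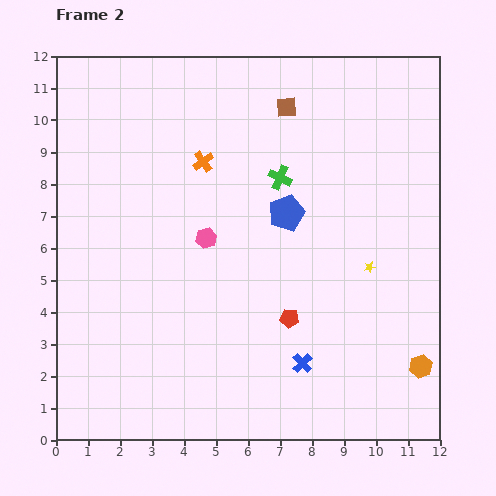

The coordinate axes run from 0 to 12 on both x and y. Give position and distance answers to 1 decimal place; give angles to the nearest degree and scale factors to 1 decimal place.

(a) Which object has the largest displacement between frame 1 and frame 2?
the blue pentagon

(moved 4.7; next 4.3)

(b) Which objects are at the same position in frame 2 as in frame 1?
the red pentagon, the brown square, the orange hexagon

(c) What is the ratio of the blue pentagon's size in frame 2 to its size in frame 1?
1.6×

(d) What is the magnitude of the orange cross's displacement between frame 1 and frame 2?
0.9

The orange cross moved from (3.9, 8.2) to (4.6, 8.7), a distance of √(0.7² + 0.5²) ≈ 0.9.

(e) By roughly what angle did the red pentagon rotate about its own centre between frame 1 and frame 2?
29° clockwise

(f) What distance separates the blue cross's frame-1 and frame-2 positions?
1.5

The blue cross moved from (9.1, 1.8) to (7.7, 2.4), a distance of √(1.4² + 0.6²) ≈ 1.5.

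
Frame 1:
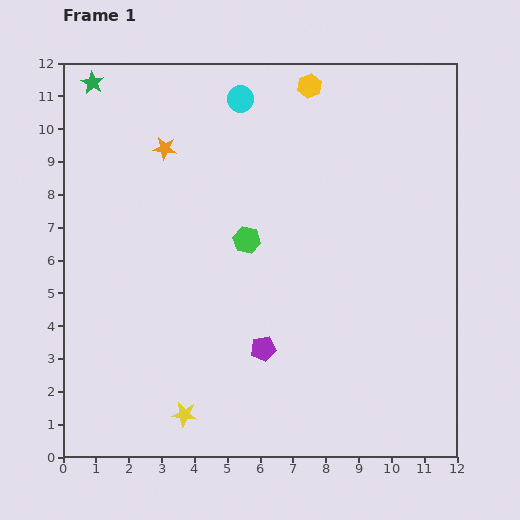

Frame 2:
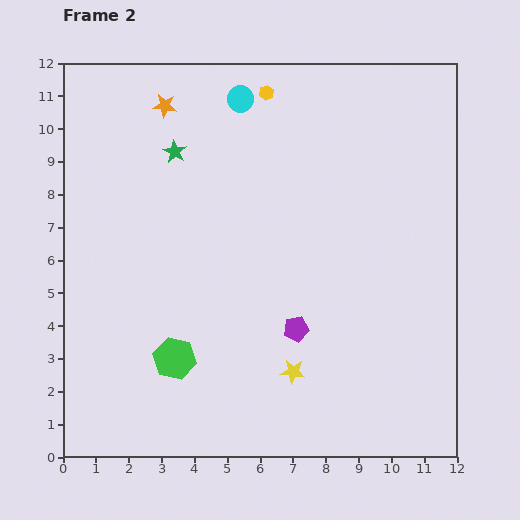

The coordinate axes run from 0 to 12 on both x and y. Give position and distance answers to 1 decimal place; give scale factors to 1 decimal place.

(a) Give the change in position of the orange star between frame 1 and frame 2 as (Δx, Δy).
(0.0, 1.3)

The orange star was at (3.1, 9.4) in frame 1 and (3.1, 10.7) in frame 2.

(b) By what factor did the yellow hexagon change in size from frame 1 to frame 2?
0.6×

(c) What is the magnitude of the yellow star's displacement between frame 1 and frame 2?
3.5

The yellow star moved from (3.7, 1.3) to (7.0, 2.6), a distance of √(3.3² + 1.3²) ≈ 3.5.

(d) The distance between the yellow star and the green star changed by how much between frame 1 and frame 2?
-2.9

Distance in frame 1: 10.5. Distance in frame 2: 7.6.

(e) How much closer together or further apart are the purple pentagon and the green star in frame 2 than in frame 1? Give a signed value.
-3.1

Distance in frame 1: 9.6. Distance in frame 2: 6.5.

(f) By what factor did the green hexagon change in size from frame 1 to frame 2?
1.6×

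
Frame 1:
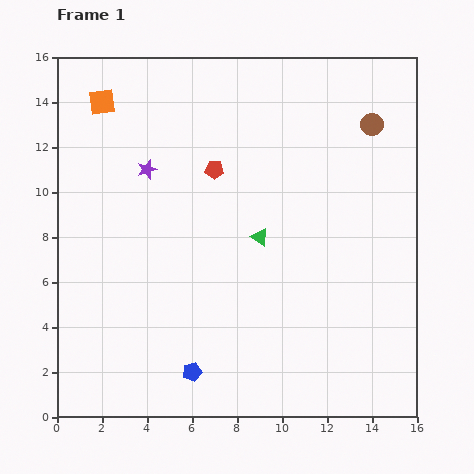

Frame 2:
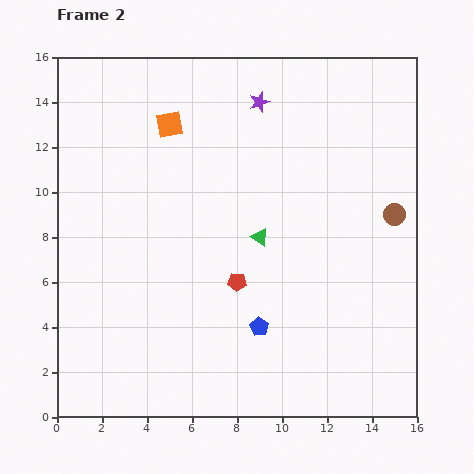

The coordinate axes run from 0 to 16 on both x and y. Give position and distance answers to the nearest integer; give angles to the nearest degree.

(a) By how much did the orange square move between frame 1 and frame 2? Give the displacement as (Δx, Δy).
(3, -1)

The orange square was at (2, 14) in frame 1 and (5, 13) in frame 2.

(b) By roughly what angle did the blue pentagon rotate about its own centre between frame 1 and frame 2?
24° counter-clockwise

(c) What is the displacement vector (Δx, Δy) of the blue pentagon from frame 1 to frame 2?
(3, 2)

The blue pentagon was at (6, 2) in frame 1 and (9, 4) in frame 2.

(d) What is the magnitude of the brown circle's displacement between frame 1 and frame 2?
4

The brown circle moved from (14, 13) to (15, 9), a distance of √(1² + 4²) ≈ 4.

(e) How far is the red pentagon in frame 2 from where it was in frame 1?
5

The red pentagon moved from (7, 11) to (8, 6), a distance of √(1² + 5²) ≈ 5.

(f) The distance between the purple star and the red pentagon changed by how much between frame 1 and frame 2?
+5

Distance in frame 1: 3. Distance in frame 2: 8.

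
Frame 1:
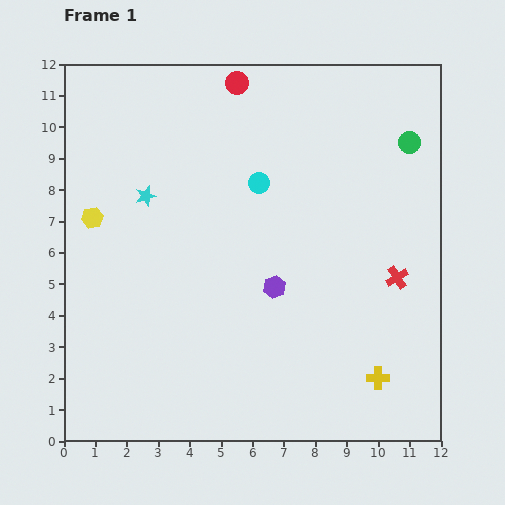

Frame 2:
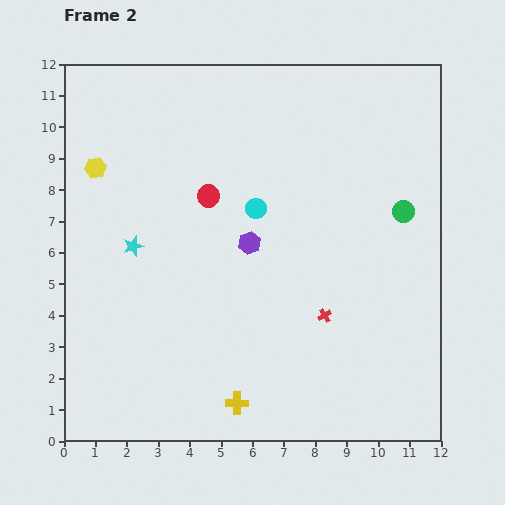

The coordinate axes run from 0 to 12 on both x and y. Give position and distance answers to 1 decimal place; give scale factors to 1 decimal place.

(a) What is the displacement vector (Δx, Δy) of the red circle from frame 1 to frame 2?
(-0.9, -3.6)

The red circle was at (5.5, 11.4) in frame 1 and (4.6, 7.8) in frame 2.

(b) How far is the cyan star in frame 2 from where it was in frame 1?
1.6

The cyan star moved from (2.6, 7.8) to (2.2, 6.2), a distance of √(0.4² + 1.6²) ≈ 1.6.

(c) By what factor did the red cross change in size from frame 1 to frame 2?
0.6×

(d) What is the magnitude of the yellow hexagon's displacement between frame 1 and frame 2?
1.6

The yellow hexagon moved from (0.9, 7.1) to (1.0, 8.7), a distance of √(0.1² + 1.6²) ≈ 1.6.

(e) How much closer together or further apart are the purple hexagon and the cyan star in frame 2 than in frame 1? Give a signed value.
-1.3

Distance in frame 1: 5.0. Distance in frame 2: 3.7.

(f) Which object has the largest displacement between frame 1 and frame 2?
the yellow cross

(moved 4.6; next 3.7)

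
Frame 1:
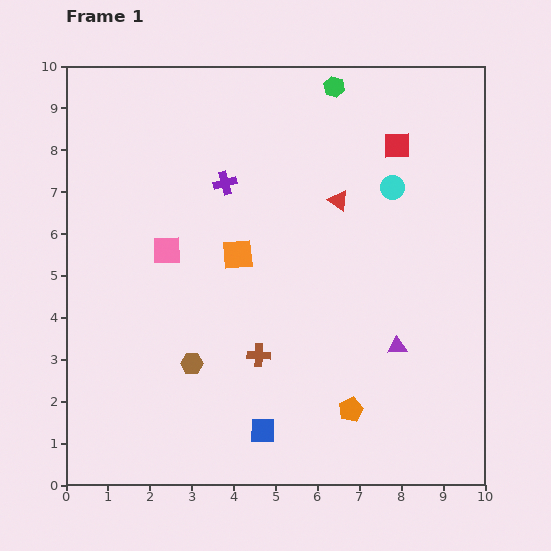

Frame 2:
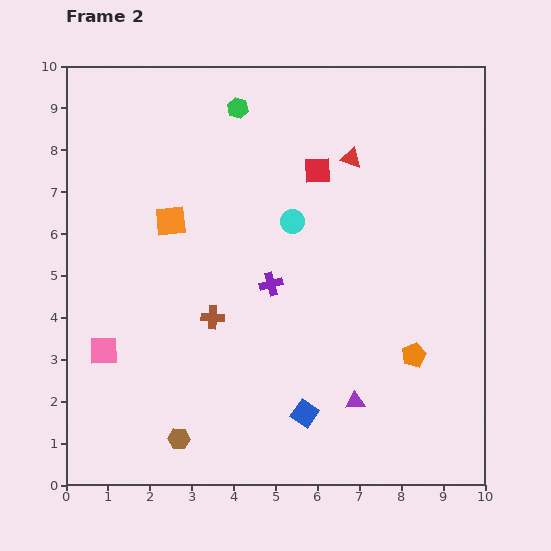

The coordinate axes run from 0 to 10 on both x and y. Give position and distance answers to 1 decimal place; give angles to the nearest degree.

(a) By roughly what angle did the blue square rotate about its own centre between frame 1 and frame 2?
34° clockwise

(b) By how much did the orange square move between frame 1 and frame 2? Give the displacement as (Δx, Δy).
(-1.6, 0.8)

The orange square was at (4.1, 5.5) in frame 1 and (2.5, 6.3) in frame 2.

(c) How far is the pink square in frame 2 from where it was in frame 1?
2.8

The pink square moved from (2.4, 5.6) to (0.9, 3.2), a distance of √(1.5² + 2.4²) ≈ 2.8.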